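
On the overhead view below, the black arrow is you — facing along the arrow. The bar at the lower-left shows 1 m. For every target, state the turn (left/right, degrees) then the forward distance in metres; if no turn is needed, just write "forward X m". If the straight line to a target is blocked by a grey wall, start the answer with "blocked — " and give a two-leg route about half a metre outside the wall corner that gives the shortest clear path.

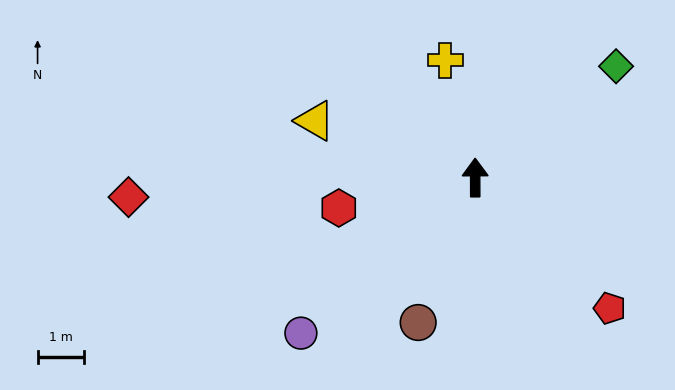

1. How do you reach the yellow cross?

turn left 14°, forward 2.6 m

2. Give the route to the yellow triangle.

turn left 70°, forward 3.7 m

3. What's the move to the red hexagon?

turn left 102°, forward 3.0 m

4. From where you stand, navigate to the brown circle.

turn left 158°, forward 3.4 m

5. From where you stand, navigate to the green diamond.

turn right 52°, forward 3.9 m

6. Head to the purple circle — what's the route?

turn left 132°, forward 5.1 m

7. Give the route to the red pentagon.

turn right 134°, forward 4.1 m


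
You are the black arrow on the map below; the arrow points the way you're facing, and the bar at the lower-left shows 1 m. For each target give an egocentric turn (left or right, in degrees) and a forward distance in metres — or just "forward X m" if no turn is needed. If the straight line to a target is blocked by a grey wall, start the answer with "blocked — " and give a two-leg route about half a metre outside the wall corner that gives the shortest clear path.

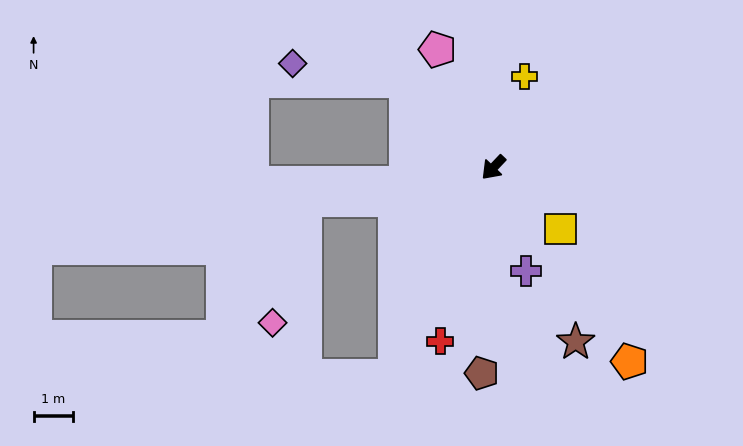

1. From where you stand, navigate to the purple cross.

turn left 61°, forward 2.8 m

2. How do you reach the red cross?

turn left 26°, forward 4.6 m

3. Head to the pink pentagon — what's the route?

turn right 111°, forward 3.3 m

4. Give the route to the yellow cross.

turn right 156°, forward 2.5 m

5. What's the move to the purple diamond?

blocked — turn right 91°, forward 3.1 m, then turn left 36°, forward 2.9 m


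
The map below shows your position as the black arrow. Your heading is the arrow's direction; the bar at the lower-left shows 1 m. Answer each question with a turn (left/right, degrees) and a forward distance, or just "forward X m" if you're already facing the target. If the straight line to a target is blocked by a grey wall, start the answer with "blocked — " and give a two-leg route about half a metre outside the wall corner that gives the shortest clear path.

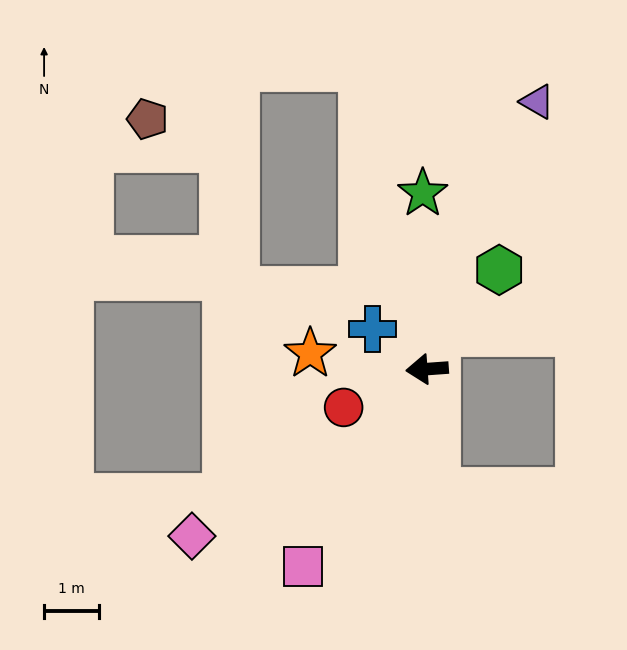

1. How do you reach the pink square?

turn left 54°, forward 4.2 m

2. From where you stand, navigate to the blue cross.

turn right 41°, forward 1.2 m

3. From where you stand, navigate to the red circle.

turn left 21°, forward 1.7 m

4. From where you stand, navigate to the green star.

turn right 93°, forward 3.2 m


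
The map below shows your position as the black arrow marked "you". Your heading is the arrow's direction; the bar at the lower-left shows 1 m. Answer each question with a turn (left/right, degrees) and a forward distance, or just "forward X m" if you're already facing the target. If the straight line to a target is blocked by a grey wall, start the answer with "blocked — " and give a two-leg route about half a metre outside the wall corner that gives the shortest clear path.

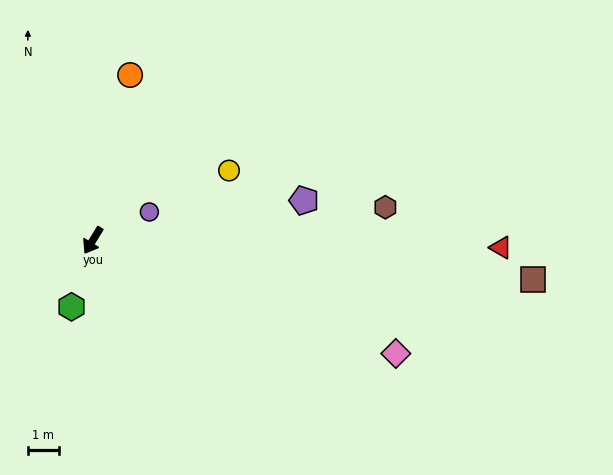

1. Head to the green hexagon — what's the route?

turn left 14°, forward 2.2 m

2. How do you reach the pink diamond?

turn left 101°, forward 10.4 m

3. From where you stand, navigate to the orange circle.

turn right 161°, forward 5.5 m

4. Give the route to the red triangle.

turn left 120°, forward 13.1 m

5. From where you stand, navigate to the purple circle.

turn left 148°, forward 2.0 m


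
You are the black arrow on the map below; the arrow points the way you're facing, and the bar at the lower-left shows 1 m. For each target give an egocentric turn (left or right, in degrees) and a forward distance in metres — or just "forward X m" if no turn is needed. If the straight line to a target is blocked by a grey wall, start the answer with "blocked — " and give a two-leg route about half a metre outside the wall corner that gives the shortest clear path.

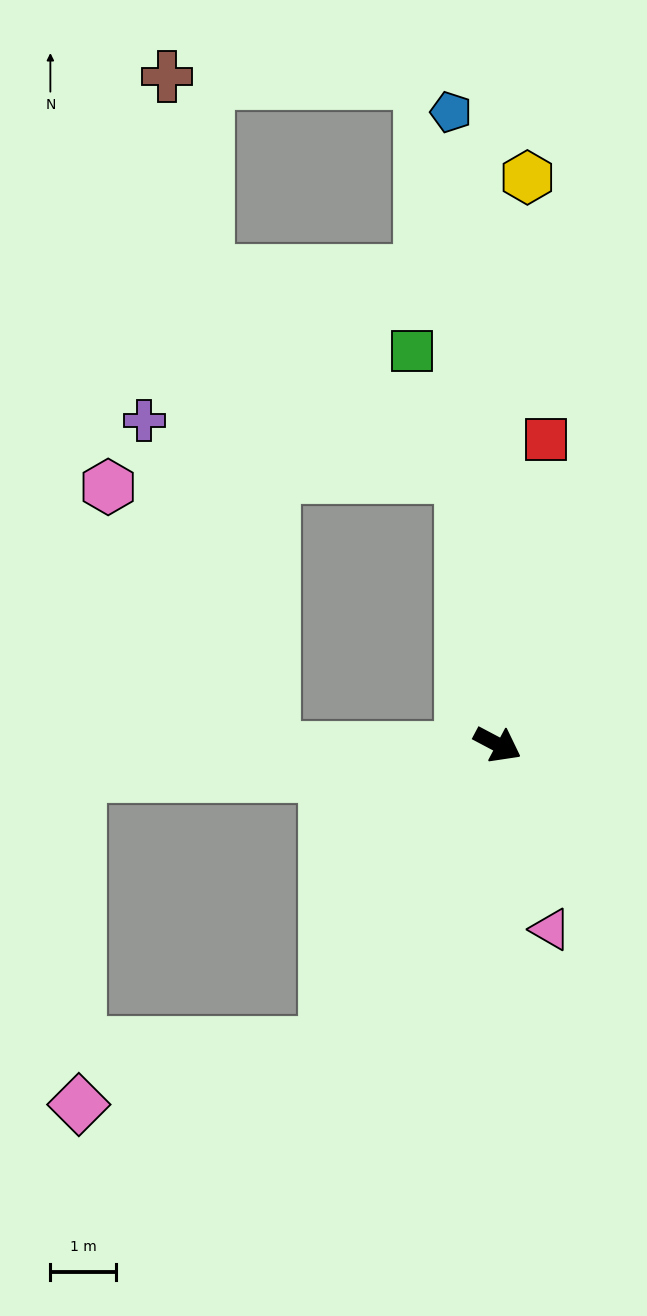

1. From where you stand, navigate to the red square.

turn left 109°, forward 4.7 m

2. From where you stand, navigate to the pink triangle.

turn right 46°, forward 2.9 m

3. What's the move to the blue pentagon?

turn left 122°, forward 9.7 m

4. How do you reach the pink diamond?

blocked — turn right 92°, forward 5.3 m, then turn right 47°, forward 3.9 m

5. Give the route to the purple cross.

blocked — turn left 125°, forward 4.2 m, then turn left 73°, forward 4.9 m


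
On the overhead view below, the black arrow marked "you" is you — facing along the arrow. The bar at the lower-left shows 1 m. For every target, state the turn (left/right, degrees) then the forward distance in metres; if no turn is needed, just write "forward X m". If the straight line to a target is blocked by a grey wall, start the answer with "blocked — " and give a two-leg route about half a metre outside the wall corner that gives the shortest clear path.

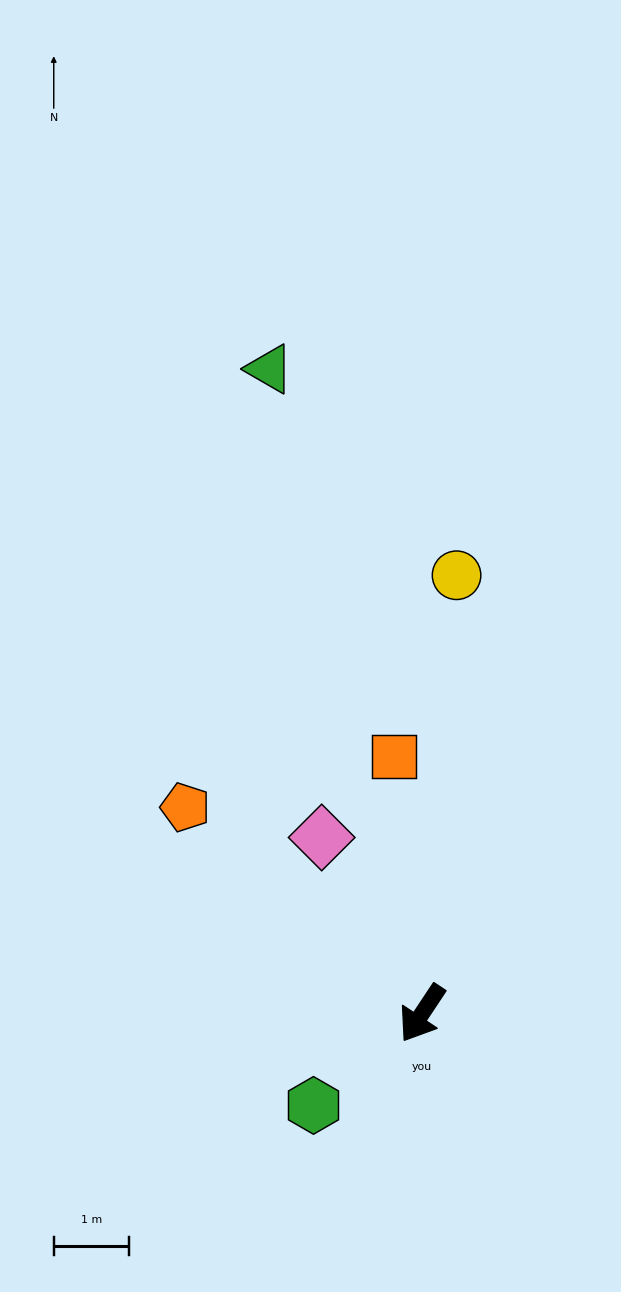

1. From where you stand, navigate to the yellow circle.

turn right 151°, forward 5.9 m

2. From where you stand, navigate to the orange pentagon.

turn right 97°, forward 4.2 m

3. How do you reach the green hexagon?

turn right 16°, forward 1.9 m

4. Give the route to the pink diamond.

turn right 117°, forward 2.7 m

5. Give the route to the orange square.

turn right 140°, forward 3.5 m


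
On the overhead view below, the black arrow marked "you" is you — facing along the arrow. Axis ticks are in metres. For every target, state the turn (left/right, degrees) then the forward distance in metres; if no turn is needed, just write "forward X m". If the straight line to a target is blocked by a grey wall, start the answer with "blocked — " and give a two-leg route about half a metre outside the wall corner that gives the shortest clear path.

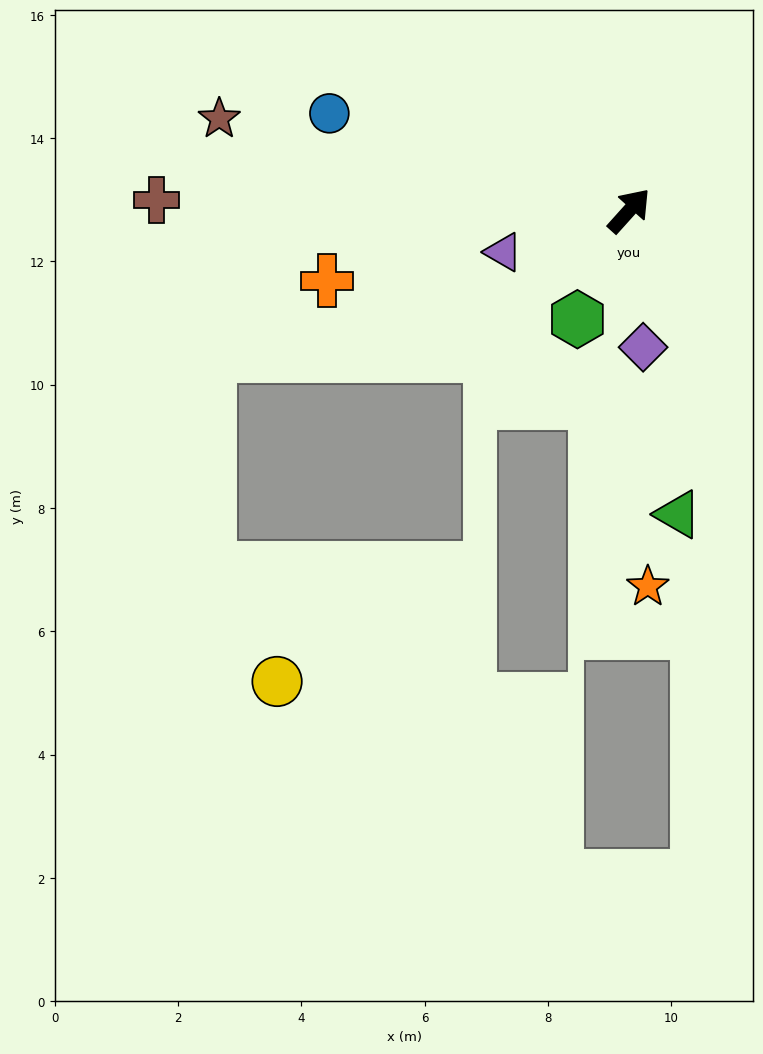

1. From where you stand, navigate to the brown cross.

turn left 131°, forward 7.7 m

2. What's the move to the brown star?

turn left 119°, forward 6.8 m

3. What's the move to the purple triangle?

turn left 150°, forward 2.1 m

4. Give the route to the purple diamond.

turn right 132°, forward 2.2 m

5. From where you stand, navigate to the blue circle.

turn left 114°, forward 5.1 m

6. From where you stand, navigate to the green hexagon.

turn right 164°, forward 2.0 m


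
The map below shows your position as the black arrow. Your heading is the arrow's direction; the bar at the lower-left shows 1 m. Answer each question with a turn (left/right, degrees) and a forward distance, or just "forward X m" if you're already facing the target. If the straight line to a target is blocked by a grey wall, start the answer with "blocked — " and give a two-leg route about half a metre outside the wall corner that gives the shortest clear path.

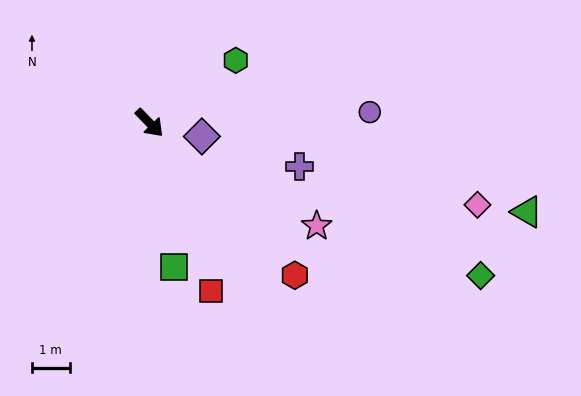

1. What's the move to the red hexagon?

forward 5.6 m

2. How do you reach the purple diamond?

turn left 31°, forward 1.4 m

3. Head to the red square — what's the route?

turn right 24°, forward 4.8 m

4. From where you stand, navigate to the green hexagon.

turn left 82°, forward 2.8 m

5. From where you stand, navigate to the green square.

turn right 34°, forward 3.9 m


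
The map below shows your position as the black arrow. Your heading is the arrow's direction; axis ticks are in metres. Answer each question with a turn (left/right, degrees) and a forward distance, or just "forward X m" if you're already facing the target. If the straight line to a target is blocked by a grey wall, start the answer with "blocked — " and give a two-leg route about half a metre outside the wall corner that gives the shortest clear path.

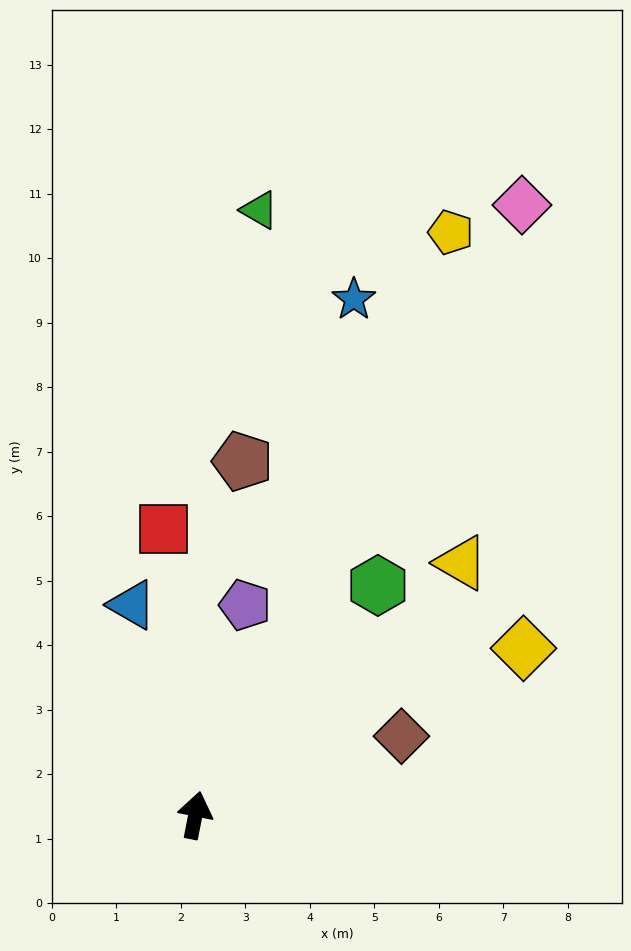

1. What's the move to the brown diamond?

turn right 58°, forward 3.4 m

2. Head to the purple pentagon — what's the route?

turn right 2°, forward 3.3 m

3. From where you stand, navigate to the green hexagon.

turn right 27°, forward 4.5 m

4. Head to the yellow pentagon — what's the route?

turn right 12°, forward 9.9 m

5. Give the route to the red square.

turn left 18°, forward 4.5 m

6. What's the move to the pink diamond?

turn right 17°, forward 10.7 m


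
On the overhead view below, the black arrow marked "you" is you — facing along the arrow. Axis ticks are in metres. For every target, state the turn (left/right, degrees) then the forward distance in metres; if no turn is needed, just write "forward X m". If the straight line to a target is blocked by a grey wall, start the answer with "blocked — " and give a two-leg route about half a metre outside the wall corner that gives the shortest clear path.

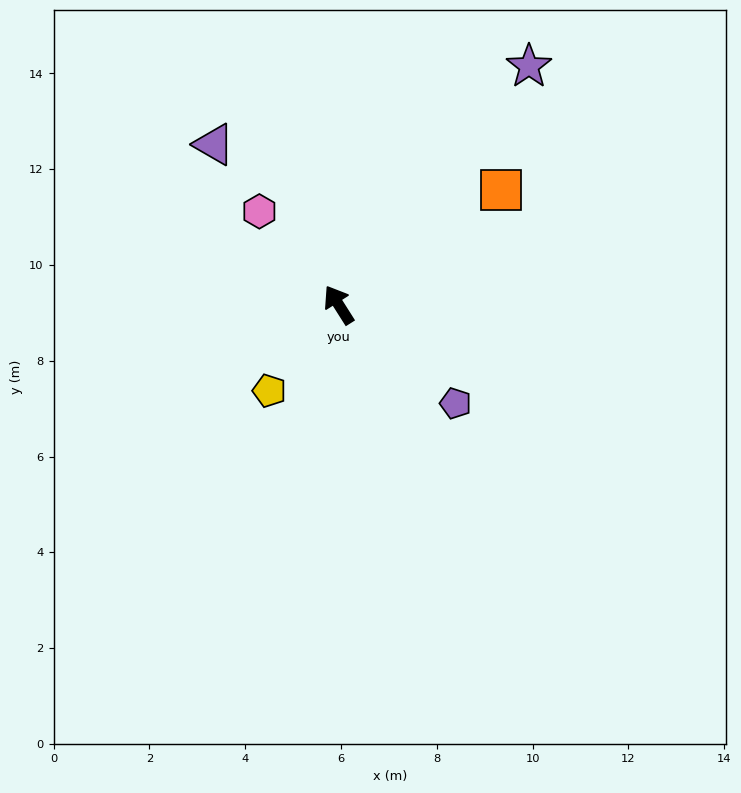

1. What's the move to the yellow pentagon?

turn left 109°, forward 2.3 m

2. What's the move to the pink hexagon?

turn left 8°, forward 2.6 m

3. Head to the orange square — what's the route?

turn right 87°, forward 4.2 m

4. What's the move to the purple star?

turn right 71°, forward 6.4 m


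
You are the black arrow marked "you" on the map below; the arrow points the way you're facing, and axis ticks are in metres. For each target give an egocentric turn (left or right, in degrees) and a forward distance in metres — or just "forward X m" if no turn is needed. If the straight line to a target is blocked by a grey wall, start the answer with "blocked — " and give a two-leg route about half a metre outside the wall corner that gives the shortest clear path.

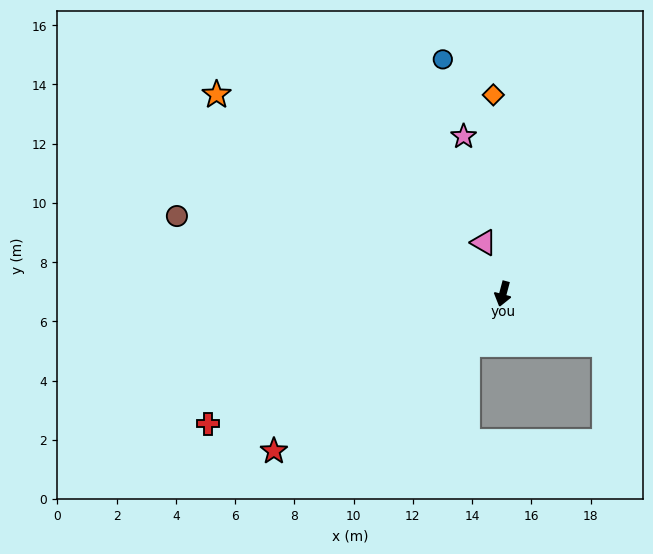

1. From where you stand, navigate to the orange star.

turn right 110°, forward 11.8 m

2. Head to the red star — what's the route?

turn right 41°, forward 9.4 m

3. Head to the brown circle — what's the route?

turn right 89°, forward 11.3 m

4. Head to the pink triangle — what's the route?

turn right 145°, forward 1.8 m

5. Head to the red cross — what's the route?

turn right 51°, forward 10.9 m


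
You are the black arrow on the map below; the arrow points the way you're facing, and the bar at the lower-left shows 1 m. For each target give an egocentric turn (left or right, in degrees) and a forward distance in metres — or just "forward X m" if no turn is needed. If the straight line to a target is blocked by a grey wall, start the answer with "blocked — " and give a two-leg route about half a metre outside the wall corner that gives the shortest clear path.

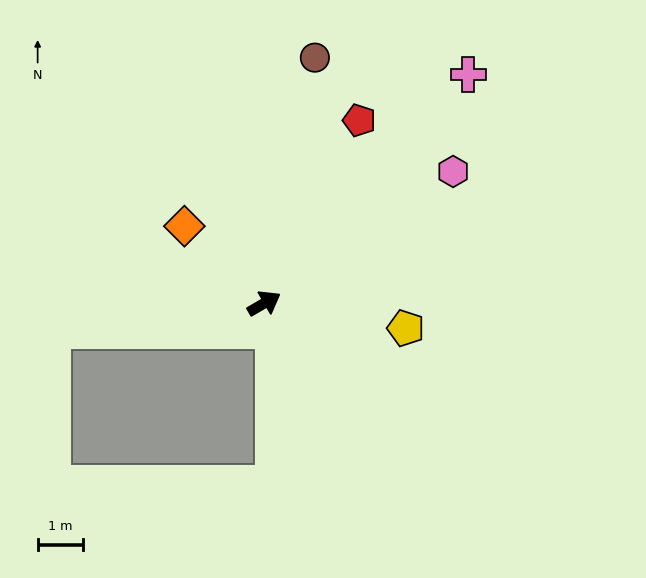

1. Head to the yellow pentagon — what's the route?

turn right 40°, forward 3.1 m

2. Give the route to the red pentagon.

turn left 32°, forward 4.5 m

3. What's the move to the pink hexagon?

turn left 5°, forward 5.0 m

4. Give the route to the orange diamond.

turn left 106°, forward 2.4 m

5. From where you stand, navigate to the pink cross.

turn left 18°, forward 6.7 m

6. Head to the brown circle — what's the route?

turn left 48°, forward 5.5 m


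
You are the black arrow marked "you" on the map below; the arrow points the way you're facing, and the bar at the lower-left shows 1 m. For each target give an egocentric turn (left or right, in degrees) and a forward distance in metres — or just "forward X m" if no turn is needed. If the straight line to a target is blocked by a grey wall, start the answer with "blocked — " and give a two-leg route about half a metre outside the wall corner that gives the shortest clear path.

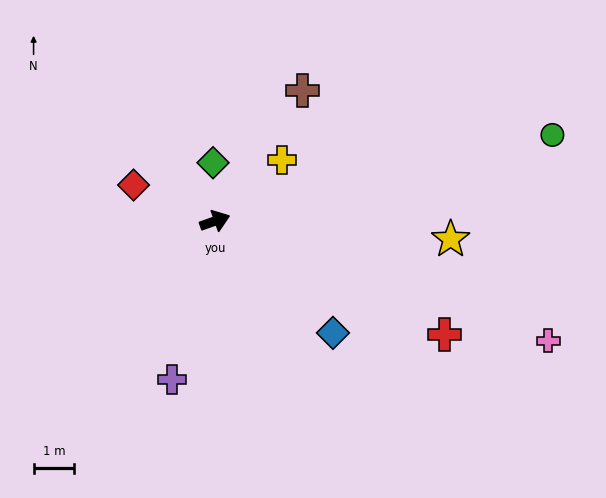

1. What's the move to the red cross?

turn right 46°, forward 6.3 m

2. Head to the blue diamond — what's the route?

turn right 63°, forward 4.0 m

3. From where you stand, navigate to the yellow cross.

turn left 23°, forward 2.2 m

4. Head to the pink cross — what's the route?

turn right 39°, forward 8.7 m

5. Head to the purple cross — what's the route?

turn right 125°, forward 4.1 m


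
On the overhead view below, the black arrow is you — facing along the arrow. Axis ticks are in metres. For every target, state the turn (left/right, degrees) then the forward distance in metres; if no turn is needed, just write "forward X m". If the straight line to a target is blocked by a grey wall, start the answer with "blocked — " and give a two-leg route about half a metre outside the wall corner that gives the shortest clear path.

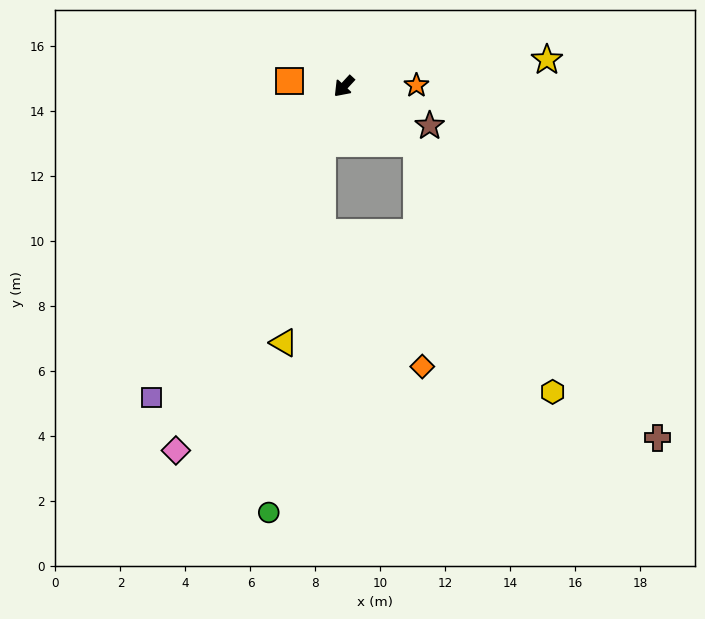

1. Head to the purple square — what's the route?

turn left 11°, forward 11.3 m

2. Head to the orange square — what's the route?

turn right 53°, forward 1.7 m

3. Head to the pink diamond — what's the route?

turn left 18°, forward 12.3 m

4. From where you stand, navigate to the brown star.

turn left 108°, forward 2.9 m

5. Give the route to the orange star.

turn left 134°, forward 2.2 m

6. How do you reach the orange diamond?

blocked — turn left 95°, forward 2.9 m, then turn right 51°, forward 6.9 m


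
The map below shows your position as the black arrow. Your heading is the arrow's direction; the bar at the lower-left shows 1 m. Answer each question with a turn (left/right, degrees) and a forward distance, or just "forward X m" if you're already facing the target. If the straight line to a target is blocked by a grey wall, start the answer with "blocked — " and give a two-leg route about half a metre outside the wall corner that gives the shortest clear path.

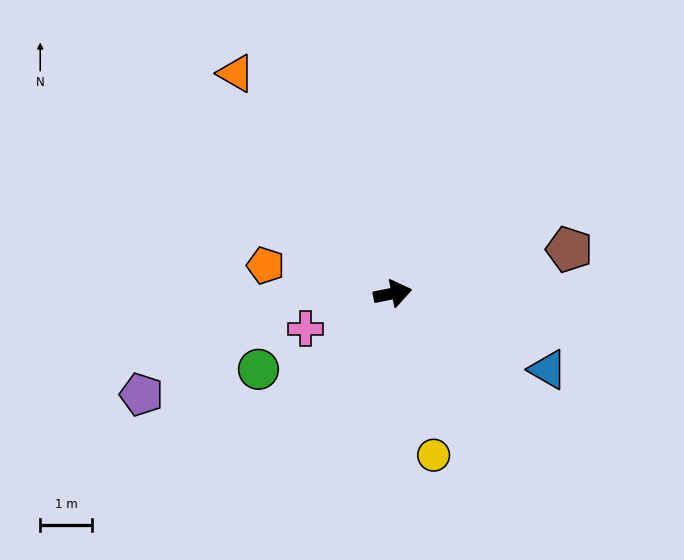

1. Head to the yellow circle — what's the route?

turn right 87°, forward 3.2 m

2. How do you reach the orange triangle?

turn left 114°, forward 5.3 m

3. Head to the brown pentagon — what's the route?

turn left 3°, forward 3.5 m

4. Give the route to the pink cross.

turn right 169°, forward 1.8 m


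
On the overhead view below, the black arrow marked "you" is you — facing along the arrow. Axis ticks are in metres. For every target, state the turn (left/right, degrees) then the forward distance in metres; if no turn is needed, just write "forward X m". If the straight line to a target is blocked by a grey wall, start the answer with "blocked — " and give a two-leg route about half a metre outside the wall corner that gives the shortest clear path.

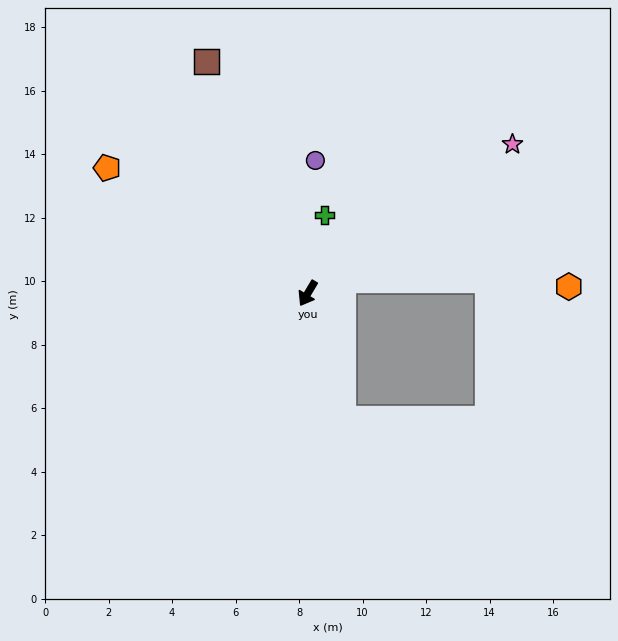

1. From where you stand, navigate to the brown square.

turn right 126°, forward 8.0 m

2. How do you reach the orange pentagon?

turn right 91°, forward 7.5 m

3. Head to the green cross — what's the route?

turn right 161°, forward 2.5 m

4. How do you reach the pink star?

turn left 157°, forward 8.0 m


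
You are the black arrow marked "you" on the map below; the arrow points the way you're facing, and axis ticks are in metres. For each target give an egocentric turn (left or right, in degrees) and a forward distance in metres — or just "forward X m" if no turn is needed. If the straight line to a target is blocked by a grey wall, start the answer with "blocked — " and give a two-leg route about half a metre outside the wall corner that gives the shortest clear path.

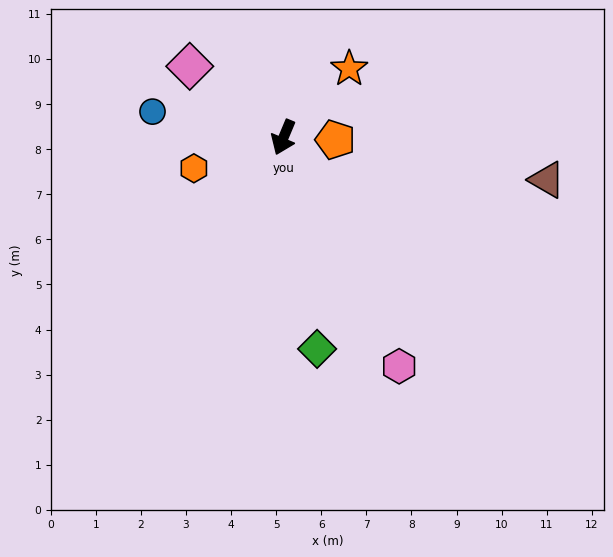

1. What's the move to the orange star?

turn left 159°, forward 2.1 m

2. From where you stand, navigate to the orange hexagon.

turn right 48°, forward 2.1 m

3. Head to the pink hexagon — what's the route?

turn left 50°, forward 5.7 m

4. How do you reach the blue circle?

turn right 78°, forward 3.0 m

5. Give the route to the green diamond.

turn left 32°, forward 4.7 m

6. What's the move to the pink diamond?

turn right 104°, forward 2.6 m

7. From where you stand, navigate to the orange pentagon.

turn left 110°, forward 1.1 m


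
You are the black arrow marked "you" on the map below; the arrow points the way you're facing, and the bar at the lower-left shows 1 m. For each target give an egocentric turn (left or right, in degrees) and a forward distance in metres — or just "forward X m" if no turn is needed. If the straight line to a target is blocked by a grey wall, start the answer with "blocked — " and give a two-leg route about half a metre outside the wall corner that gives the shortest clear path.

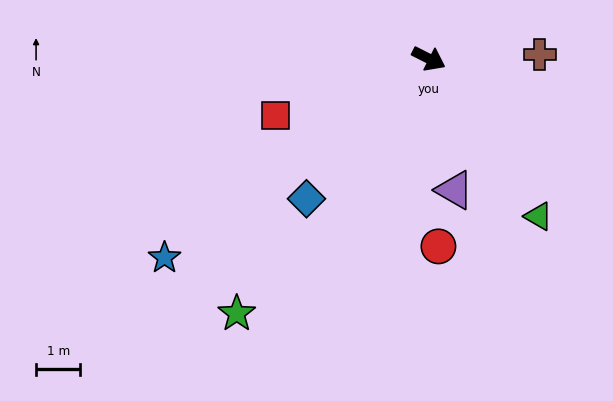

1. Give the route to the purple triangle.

turn right 52°, forward 3.0 m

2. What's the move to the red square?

turn right 133°, forward 3.7 m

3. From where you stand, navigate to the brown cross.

turn left 29°, forward 2.5 m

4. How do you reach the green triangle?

turn right 28°, forward 4.3 m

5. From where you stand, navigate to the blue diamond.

turn right 104°, forward 4.2 m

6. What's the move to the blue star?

turn right 116°, forward 7.5 m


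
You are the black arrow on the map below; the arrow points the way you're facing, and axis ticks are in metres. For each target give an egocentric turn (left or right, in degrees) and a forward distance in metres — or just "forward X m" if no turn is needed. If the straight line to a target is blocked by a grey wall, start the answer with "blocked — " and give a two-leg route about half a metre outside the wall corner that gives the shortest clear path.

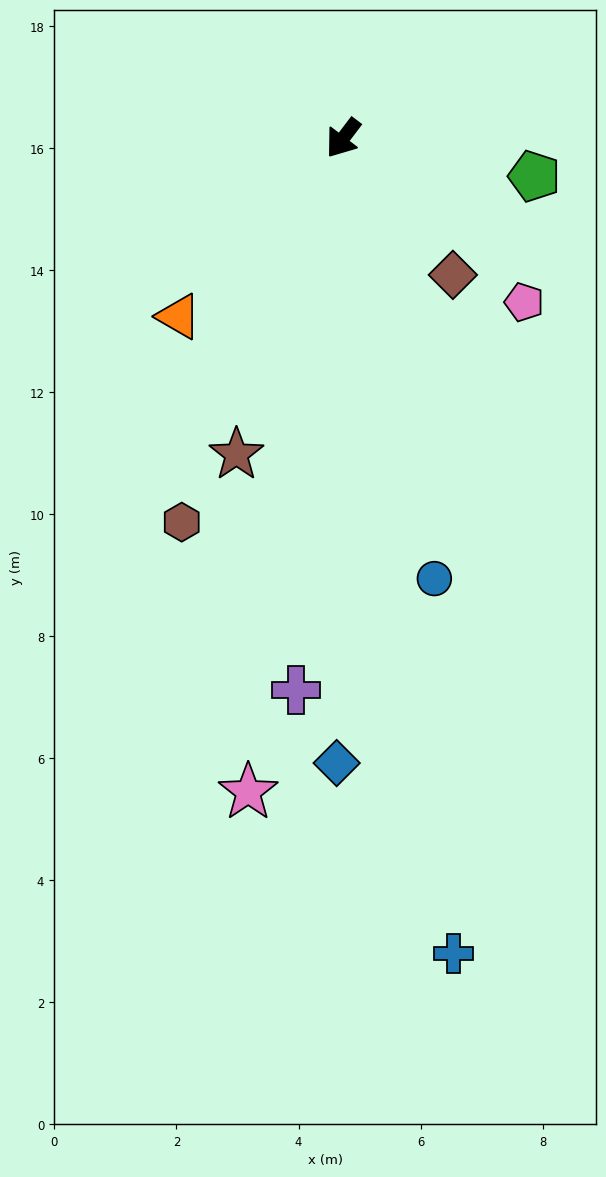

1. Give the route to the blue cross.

turn left 45°, forward 13.5 m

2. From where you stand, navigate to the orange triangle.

turn right 6°, forward 4.0 m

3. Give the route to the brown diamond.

turn left 76°, forward 2.9 m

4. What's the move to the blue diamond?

turn left 37°, forward 10.2 m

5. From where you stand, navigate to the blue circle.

turn left 49°, forward 7.4 m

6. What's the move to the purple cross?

turn left 32°, forward 9.1 m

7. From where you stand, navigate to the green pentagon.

turn left 116°, forward 3.2 m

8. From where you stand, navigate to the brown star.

turn left 19°, forward 5.5 m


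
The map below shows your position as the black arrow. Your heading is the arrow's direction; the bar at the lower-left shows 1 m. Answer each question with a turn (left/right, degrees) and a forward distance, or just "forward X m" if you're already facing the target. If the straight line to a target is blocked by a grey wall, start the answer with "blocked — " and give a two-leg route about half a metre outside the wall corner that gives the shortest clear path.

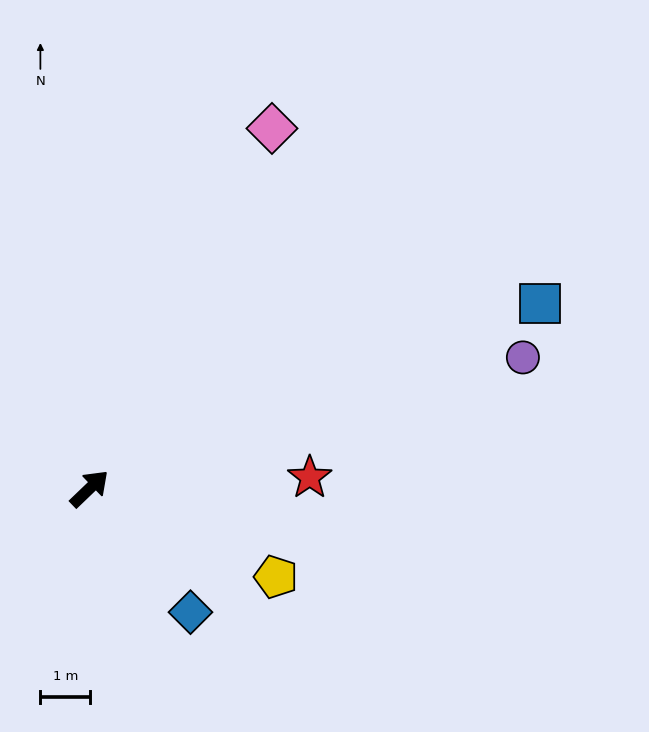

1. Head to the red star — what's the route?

turn right 41°, forward 4.4 m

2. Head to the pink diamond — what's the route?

turn left 19°, forward 8.1 m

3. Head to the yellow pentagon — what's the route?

turn right 69°, forward 4.1 m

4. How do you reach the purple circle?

turn right 27°, forward 9.1 m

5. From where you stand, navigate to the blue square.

turn right 21°, forward 9.8 m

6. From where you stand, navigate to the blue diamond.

turn right 95°, forward 3.2 m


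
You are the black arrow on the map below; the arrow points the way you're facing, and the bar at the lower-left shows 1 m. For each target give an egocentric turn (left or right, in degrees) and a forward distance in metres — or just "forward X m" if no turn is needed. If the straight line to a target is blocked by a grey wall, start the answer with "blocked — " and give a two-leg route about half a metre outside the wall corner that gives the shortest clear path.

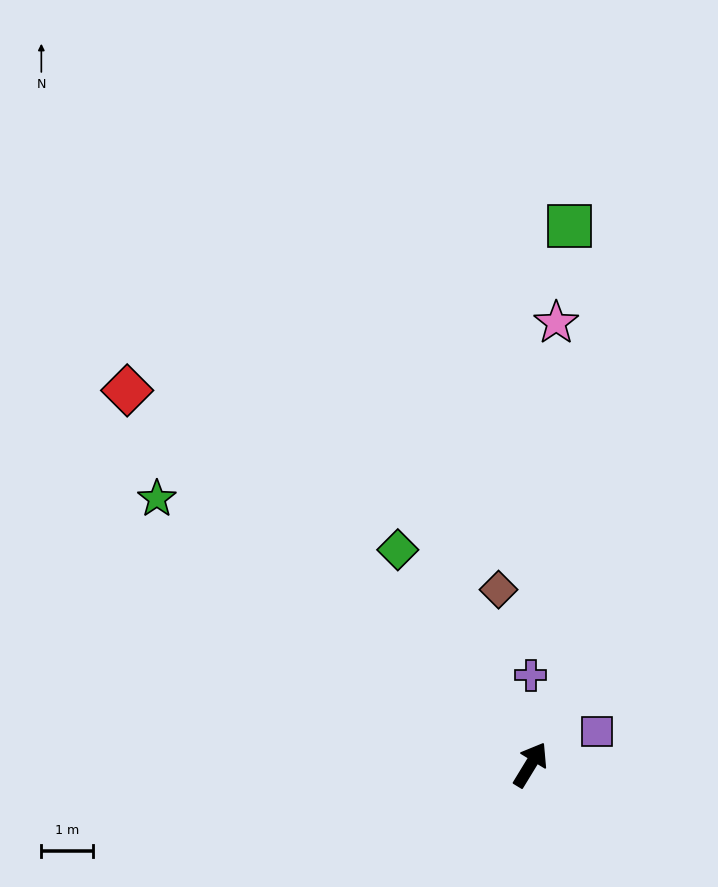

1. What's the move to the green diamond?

turn left 63°, forward 4.9 m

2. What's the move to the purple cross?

turn left 31°, forward 1.7 m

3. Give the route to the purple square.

turn right 32°, forward 1.4 m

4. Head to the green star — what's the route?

turn left 86°, forward 8.8 m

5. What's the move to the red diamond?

turn left 79°, forward 10.6 m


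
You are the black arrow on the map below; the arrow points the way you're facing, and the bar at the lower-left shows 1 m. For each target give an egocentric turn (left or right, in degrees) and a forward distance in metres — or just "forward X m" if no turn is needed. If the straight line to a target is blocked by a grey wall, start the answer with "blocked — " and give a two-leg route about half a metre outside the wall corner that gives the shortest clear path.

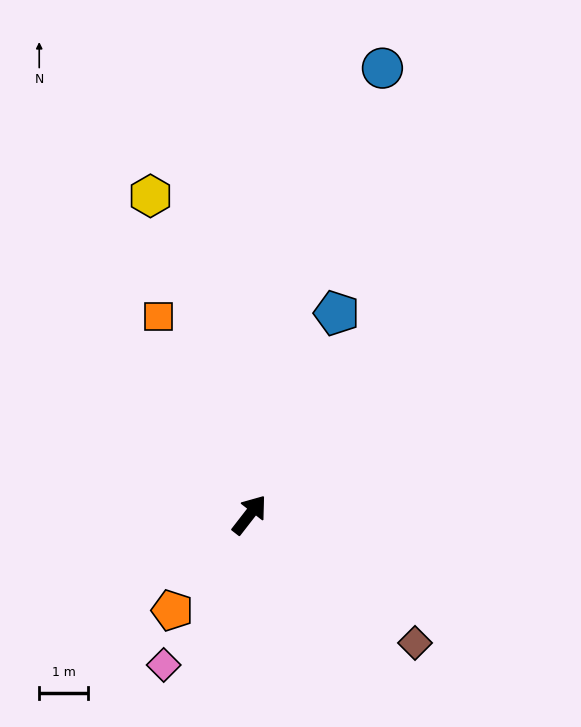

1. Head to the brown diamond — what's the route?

turn right 90°, forward 4.3 m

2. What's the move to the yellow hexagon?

turn left 55°, forward 6.8 m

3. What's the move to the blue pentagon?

turn left 14°, forward 4.5 m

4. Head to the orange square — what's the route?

turn left 63°, forward 4.5 m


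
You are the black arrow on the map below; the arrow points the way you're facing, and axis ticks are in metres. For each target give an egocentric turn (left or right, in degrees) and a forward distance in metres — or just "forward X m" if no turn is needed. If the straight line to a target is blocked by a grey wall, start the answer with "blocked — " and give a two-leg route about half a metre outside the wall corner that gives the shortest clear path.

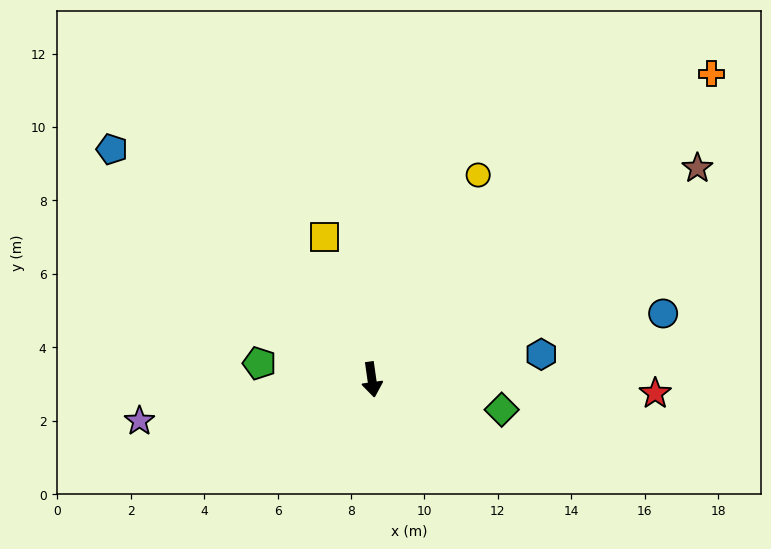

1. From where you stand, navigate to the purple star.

turn right 88°, forward 6.4 m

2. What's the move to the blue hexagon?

turn left 90°, forward 4.7 m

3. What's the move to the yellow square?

turn right 170°, forward 4.1 m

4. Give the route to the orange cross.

turn left 124°, forward 12.4 m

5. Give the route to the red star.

turn left 79°, forward 7.7 m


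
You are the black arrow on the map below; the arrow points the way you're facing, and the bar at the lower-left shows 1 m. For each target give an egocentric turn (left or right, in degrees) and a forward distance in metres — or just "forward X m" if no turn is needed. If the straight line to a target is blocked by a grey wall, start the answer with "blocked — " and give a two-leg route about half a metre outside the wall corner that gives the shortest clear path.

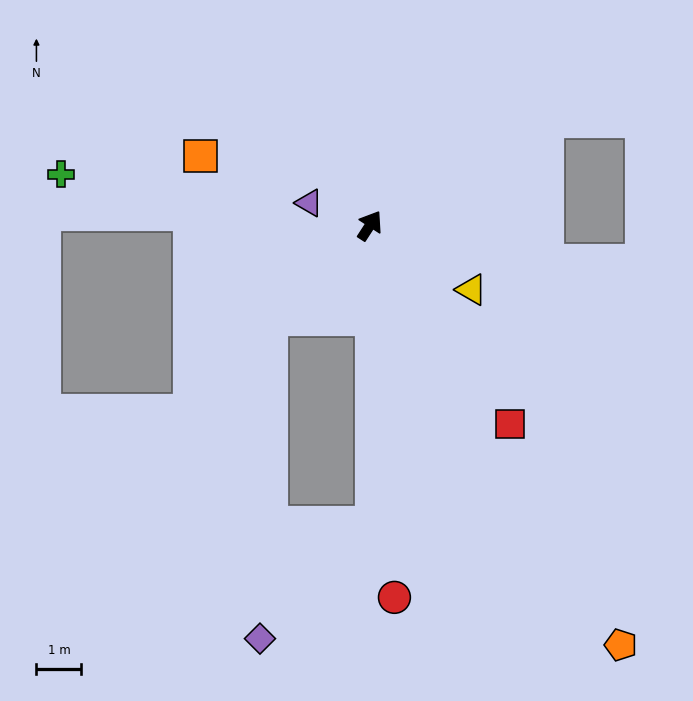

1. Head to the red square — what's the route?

turn right 112°, forward 5.4 m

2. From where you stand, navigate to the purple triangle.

turn left 103°, forward 1.4 m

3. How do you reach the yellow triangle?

turn right 89°, forward 2.7 m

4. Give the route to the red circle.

turn right 143°, forward 8.3 m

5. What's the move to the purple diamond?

blocked — turn left 165°, forward 3.0 m, then turn left 46°, forward 7.2 m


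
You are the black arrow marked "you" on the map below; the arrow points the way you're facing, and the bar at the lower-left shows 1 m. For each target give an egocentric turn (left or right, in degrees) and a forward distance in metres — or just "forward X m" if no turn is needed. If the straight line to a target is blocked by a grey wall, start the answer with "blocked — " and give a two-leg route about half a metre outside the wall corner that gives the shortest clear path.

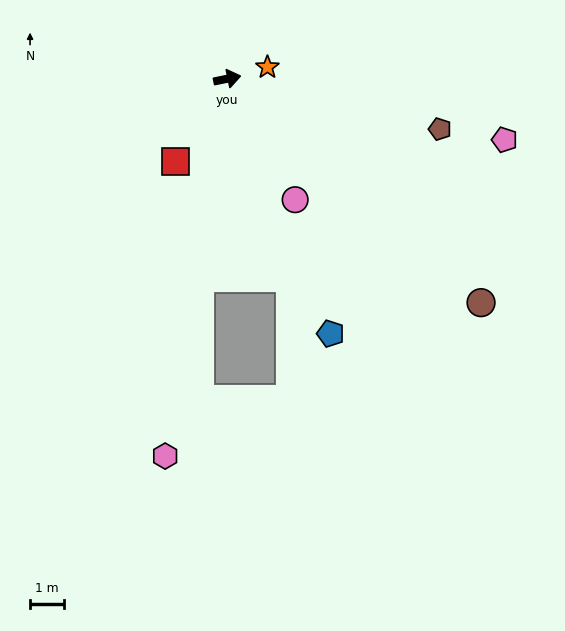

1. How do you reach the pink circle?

turn right 72°, forward 4.1 m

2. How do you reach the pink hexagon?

turn right 111°, forward 11.3 m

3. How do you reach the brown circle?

turn right 53°, forward 10.0 m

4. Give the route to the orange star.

turn left 4°, forward 1.2 m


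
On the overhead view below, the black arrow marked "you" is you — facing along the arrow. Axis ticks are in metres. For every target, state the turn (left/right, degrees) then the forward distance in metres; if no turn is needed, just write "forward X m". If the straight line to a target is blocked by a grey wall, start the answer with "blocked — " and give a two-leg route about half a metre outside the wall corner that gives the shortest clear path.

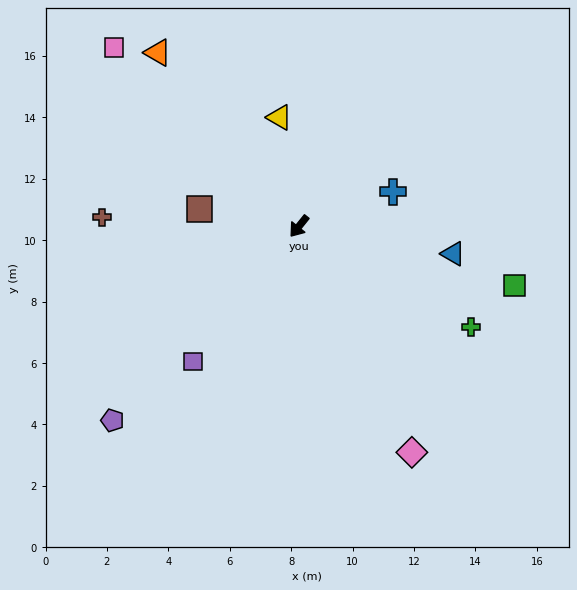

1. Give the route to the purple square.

forward 5.6 m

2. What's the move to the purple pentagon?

turn right 5°, forward 8.8 m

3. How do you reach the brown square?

turn right 61°, forward 3.3 m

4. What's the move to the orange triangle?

turn right 102°, forward 7.3 m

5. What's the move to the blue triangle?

turn left 119°, forward 5.1 m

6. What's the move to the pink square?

turn right 95°, forward 8.4 m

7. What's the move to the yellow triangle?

turn right 131°, forward 3.6 m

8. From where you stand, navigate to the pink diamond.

turn left 65°, forward 8.2 m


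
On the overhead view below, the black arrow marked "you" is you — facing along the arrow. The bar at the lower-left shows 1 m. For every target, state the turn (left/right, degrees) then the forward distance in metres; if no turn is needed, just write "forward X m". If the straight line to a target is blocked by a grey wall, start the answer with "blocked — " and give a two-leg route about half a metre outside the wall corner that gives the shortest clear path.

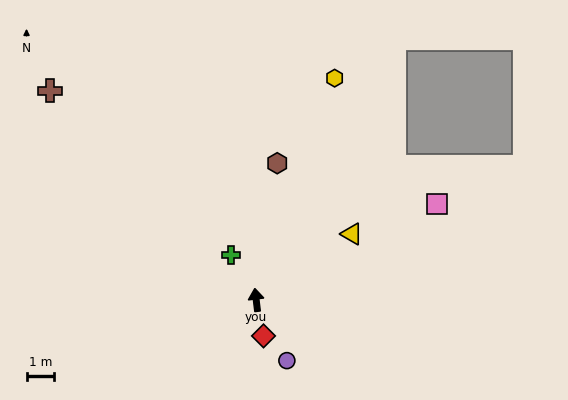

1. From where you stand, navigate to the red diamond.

turn right 175°, forward 1.3 m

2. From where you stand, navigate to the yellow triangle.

turn right 62°, forward 4.2 m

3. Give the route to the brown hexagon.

turn right 16°, forward 4.9 m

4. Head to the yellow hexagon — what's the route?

turn right 26°, forward 8.4 m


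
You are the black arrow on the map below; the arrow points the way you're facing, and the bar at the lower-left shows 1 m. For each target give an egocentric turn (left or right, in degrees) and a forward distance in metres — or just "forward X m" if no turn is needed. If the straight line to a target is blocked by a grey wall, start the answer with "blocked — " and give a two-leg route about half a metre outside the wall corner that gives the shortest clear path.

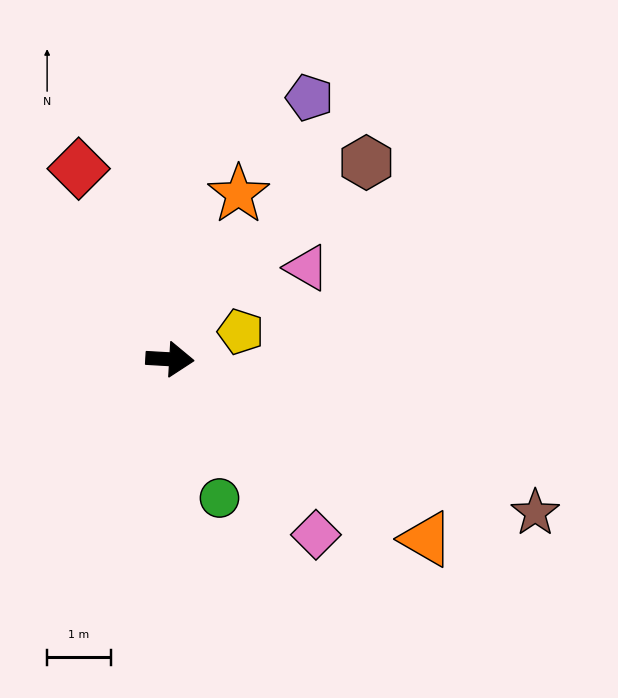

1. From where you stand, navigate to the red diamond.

turn left 119°, forward 3.3 m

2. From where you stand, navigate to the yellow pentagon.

turn left 25°, forward 1.2 m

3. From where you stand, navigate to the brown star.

turn right 20°, forward 6.2 m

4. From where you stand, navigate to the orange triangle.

turn right 32°, forward 4.9 m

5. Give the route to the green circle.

turn right 67°, forward 2.3 m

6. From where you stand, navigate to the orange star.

turn left 71°, forward 2.8 m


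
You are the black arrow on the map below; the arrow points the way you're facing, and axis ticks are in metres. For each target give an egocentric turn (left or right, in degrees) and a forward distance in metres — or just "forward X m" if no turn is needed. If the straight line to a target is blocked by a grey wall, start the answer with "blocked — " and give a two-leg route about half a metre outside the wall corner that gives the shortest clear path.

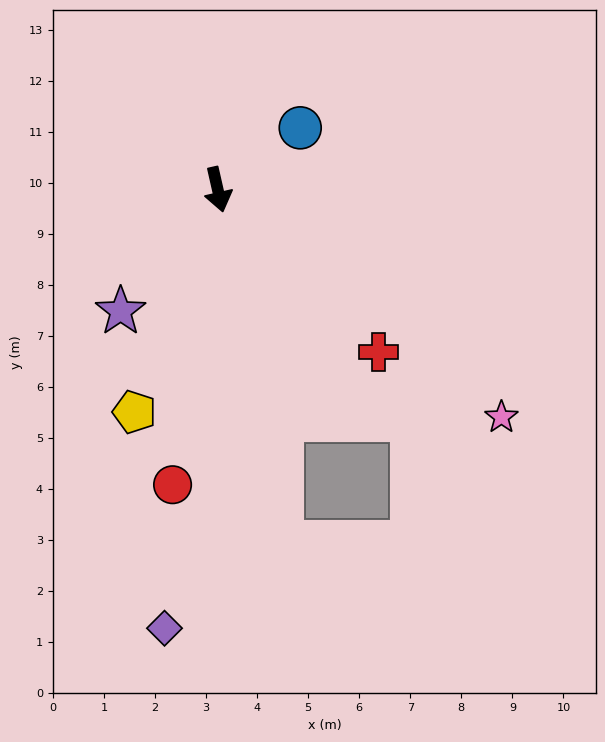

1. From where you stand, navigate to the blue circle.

turn left 114°, forward 2.0 m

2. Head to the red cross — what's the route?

turn left 32°, forward 4.5 m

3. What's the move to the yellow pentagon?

turn right 33°, forward 4.7 m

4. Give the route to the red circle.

turn right 21°, forward 5.8 m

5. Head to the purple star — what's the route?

turn right 51°, forward 3.0 m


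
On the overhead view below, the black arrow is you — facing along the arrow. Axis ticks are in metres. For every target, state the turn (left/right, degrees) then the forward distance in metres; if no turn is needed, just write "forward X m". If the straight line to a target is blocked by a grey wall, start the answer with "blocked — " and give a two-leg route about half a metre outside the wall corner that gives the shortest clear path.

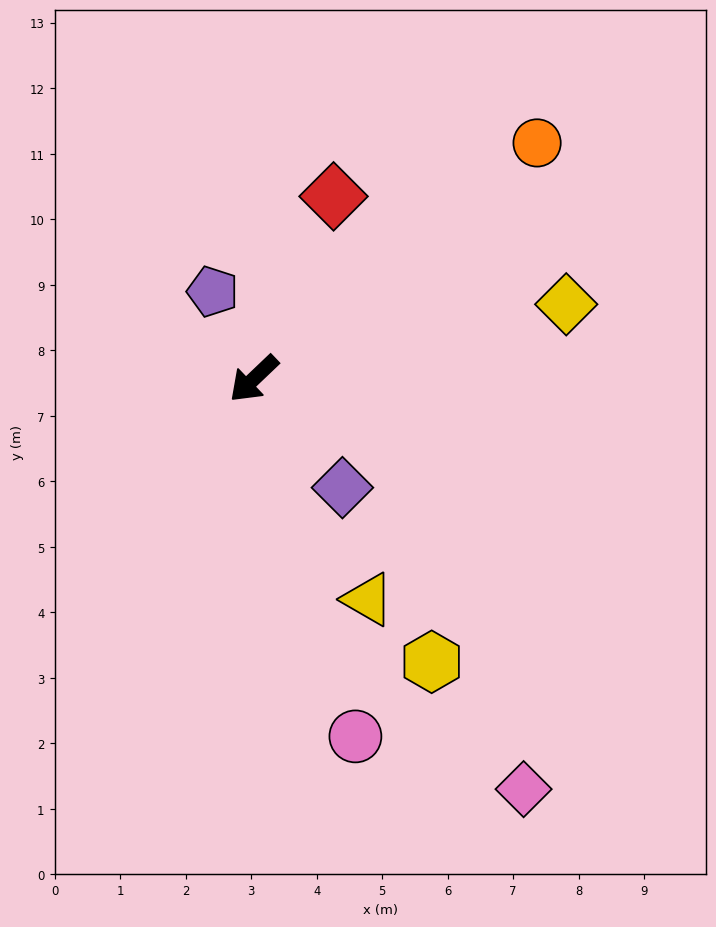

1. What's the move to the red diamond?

turn right 157°, forward 3.0 m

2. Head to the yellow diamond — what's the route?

turn left 150°, forward 4.9 m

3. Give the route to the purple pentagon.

turn right 108°, forward 1.5 m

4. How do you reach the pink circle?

turn left 62°, forward 5.7 m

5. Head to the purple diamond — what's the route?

turn left 86°, forward 2.1 m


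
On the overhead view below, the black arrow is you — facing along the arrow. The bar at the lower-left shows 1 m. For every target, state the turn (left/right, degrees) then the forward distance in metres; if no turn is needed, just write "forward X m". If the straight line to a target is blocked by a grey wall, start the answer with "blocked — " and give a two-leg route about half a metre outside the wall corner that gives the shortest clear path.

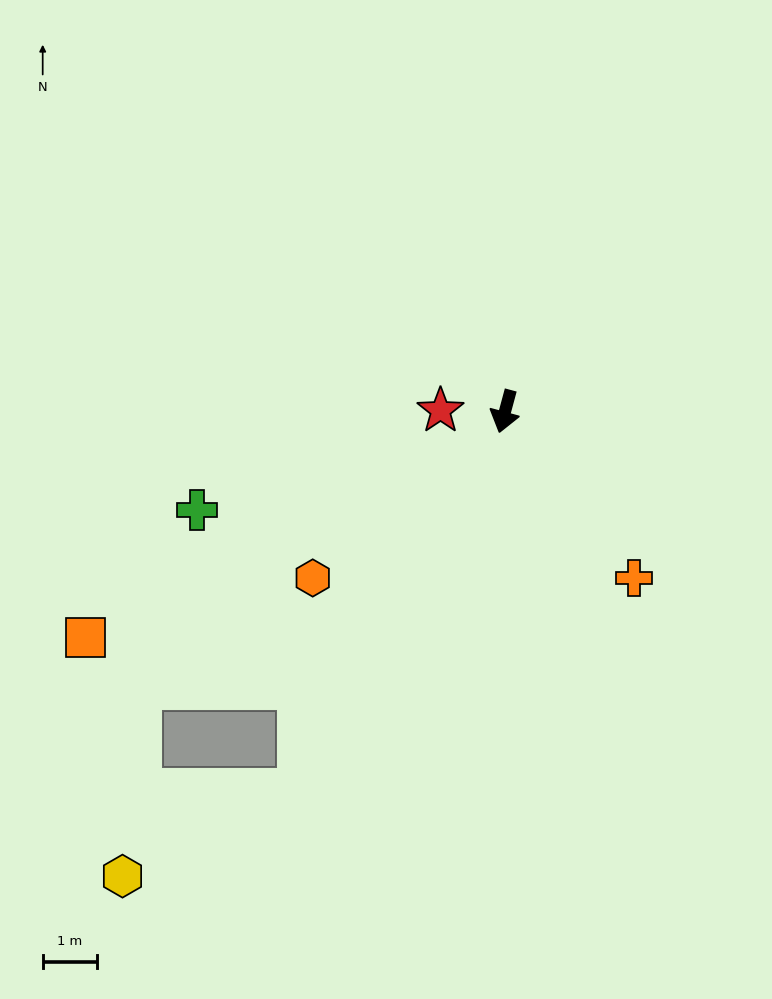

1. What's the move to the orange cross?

turn left 53°, forward 3.9 m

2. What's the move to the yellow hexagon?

blocked — turn right 13°, forward 8.0 m, then turn right 36°, forward 3.7 m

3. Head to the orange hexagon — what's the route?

turn right 34°, forward 4.7 m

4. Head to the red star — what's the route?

turn right 76°, forward 1.2 m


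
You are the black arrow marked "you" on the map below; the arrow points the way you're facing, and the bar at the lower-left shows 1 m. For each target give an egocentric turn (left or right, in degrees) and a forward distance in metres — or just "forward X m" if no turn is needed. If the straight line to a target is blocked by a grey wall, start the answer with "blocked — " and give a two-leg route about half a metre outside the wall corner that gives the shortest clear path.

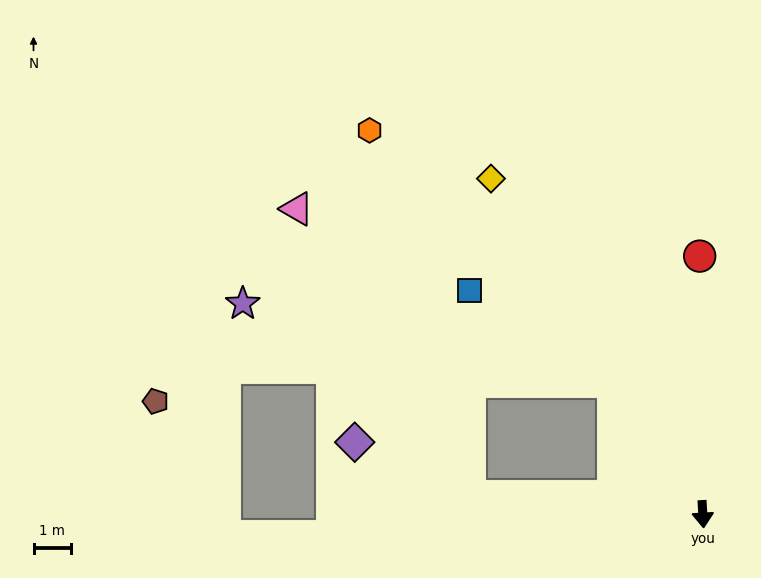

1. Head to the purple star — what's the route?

blocked — turn right 149°, forward 4.2 m, then turn left 44°, forward 10.0 m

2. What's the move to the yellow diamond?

turn right 151°, forward 10.5 m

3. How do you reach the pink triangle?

blocked — turn right 98°, forward 6.2 m, then turn right 54°, forward 8.9 m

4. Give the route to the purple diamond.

blocked — turn right 98°, forward 6.2 m, then turn right 20°, forward 3.4 m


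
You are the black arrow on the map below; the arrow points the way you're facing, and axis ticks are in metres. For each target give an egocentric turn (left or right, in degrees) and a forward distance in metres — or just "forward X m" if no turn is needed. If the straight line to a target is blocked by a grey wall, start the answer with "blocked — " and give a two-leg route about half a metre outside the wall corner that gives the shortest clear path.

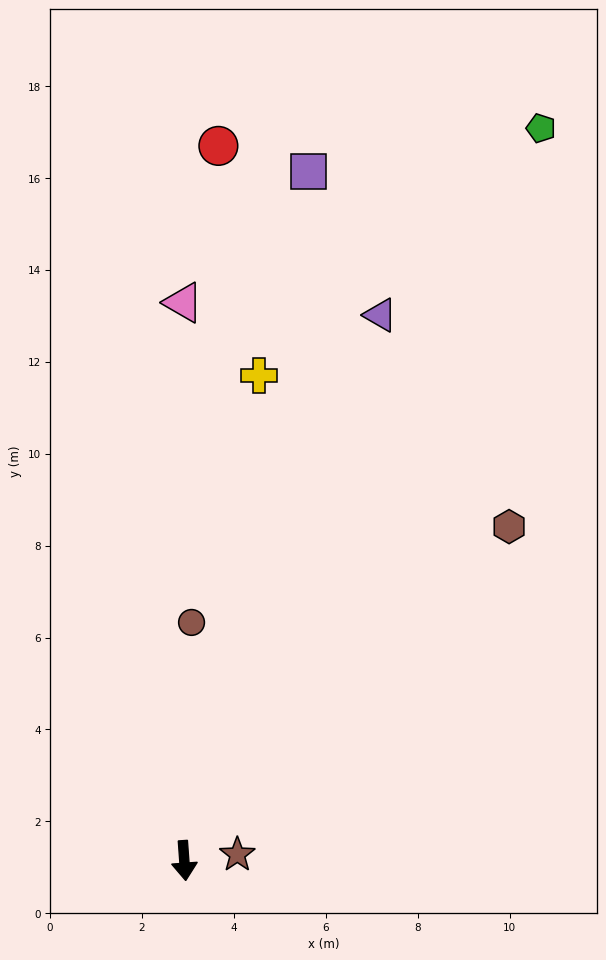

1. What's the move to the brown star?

turn left 92°, forward 1.2 m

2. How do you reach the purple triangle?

turn left 156°, forward 12.6 m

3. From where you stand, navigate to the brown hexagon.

turn left 132°, forward 10.1 m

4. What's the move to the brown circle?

turn left 174°, forward 5.2 m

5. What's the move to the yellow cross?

turn left 167°, forward 10.7 m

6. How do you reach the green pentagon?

turn left 150°, forward 17.7 m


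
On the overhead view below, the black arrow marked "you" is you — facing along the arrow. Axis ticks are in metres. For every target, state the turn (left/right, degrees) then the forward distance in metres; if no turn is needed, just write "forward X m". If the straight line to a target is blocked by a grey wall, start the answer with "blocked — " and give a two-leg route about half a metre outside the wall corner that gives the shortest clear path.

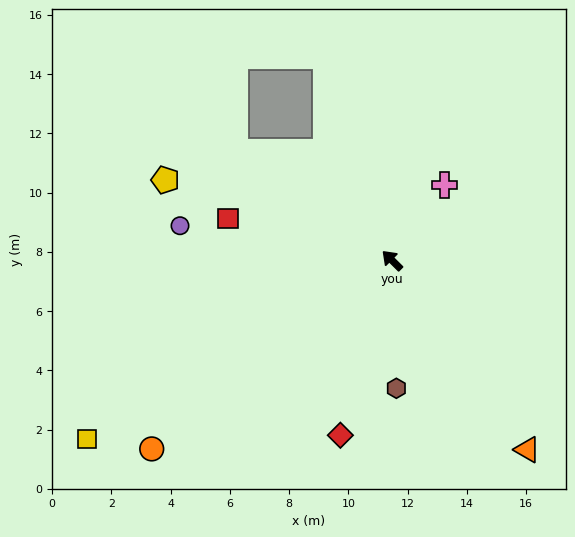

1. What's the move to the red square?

turn left 30°, forward 5.7 m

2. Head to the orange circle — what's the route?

turn left 83°, forward 10.3 m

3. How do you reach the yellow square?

turn left 75°, forward 11.9 m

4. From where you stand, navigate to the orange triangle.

turn left 170°, forward 7.8 m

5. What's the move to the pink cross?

turn right 80°, forward 3.1 m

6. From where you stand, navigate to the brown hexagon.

turn left 137°, forward 4.3 m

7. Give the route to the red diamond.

turn left 118°, forward 6.2 m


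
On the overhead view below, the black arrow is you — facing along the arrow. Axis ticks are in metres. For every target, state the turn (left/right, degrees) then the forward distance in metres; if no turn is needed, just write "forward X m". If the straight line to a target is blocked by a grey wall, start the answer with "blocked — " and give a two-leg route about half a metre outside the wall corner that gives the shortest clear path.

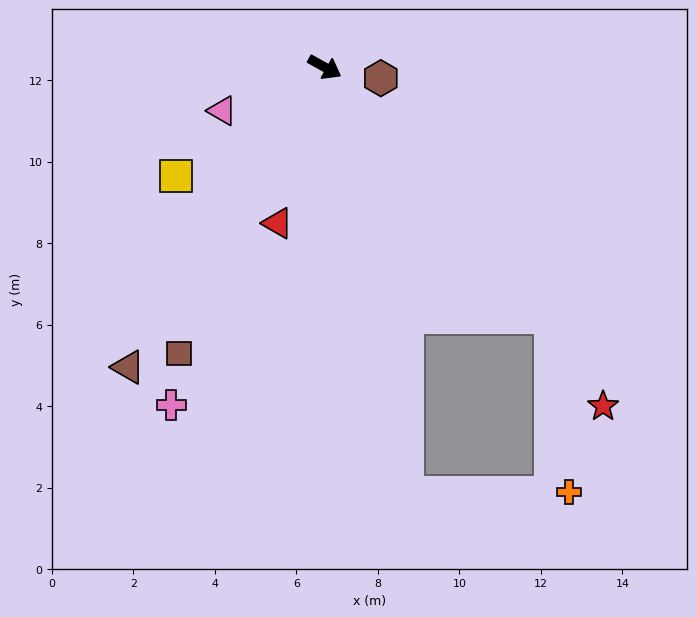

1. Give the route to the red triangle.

turn right 78°, forward 4.0 m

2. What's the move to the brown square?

turn right 88°, forward 7.9 m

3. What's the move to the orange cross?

blocked — turn right 19°, forward 8.3 m, then turn right 36°, forward 4.3 m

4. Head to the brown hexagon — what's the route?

turn left 18°, forward 1.4 m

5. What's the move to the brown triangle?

turn right 94°, forward 8.8 m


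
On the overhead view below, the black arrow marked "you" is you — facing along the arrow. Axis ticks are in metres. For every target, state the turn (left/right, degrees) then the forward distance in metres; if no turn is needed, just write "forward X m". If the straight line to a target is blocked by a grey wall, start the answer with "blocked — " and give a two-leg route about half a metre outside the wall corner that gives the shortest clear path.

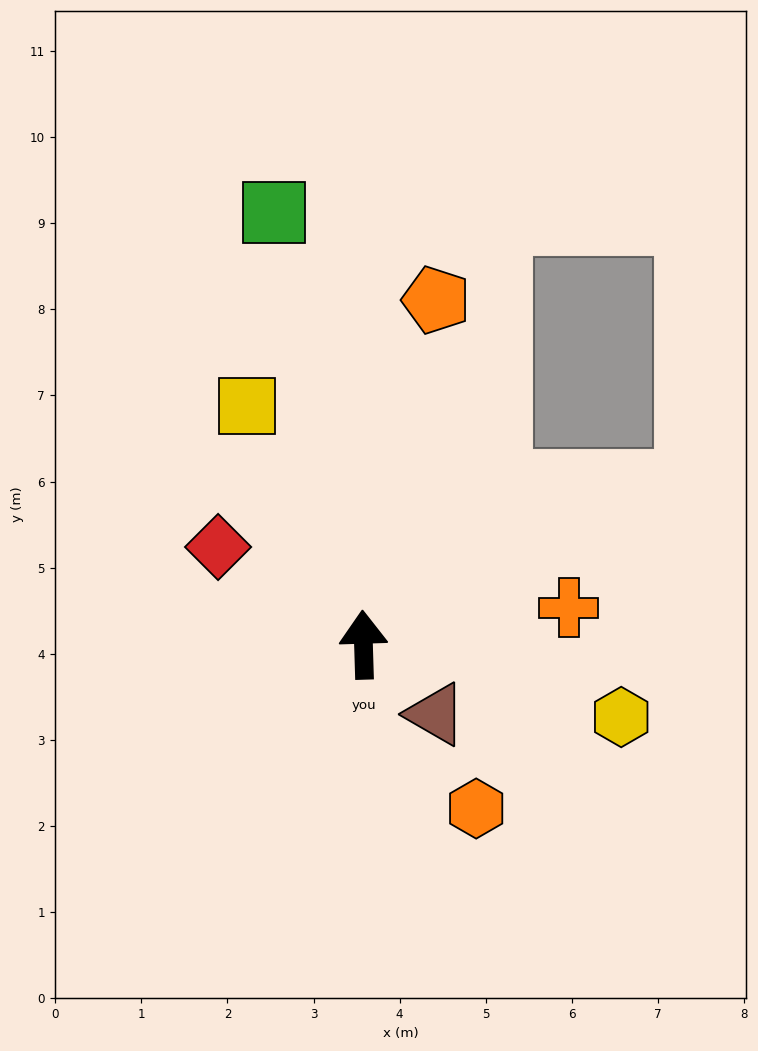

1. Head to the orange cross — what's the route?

turn right 82°, forward 2.4 m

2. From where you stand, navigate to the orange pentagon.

turn right 14°, forward 4.1 m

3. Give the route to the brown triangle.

turn right 136°, forward 1.2 m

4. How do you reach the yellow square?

turn left 24°, forward 3.1 m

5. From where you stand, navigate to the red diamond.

turn left 54°, forward 2.0 m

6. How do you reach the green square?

turn left 10°, forward 5.1 m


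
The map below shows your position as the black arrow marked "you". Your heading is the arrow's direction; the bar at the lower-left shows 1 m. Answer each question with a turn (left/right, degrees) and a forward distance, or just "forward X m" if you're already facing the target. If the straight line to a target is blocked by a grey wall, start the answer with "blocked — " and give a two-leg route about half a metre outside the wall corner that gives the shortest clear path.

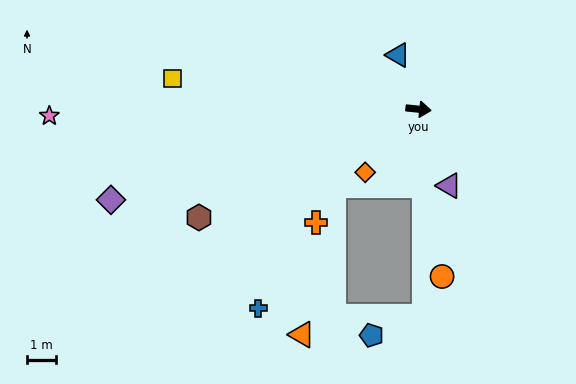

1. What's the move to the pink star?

turn right 173°, forward 12.6 m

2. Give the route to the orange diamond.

turn right 124°, forward 2.8 m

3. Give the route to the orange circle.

turn right 76°, forward 5.8 m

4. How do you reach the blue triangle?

turn left 117°, forward 2.0 m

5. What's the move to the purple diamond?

turn right 158°, forward 10.9 m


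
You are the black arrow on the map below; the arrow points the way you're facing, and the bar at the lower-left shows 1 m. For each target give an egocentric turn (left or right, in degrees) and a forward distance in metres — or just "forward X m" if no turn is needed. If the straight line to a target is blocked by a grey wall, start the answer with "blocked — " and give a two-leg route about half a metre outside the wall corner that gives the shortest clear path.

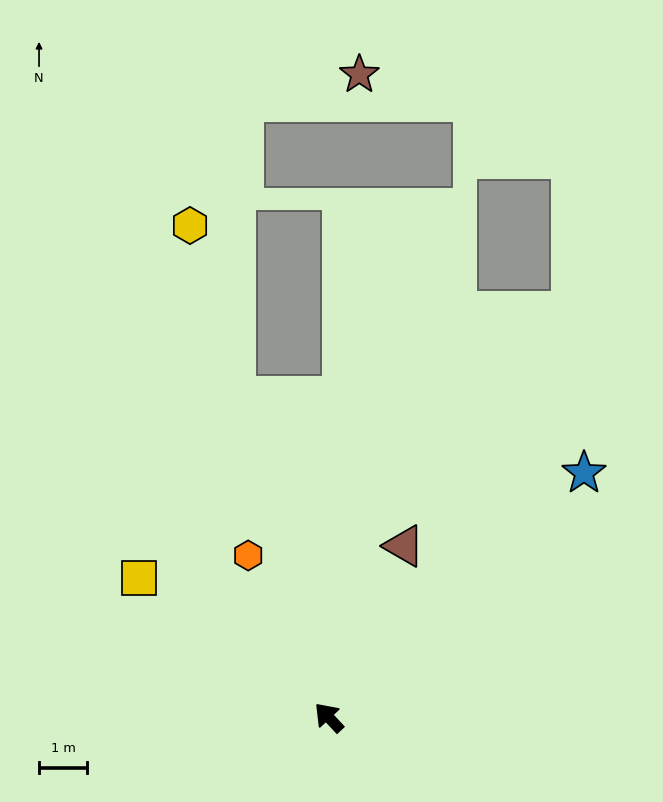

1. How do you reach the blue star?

turn right 89°, forward 7.4 m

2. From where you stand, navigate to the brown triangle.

turn right 67°, forward 3.9 m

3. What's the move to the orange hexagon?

turn right 17°, forward 3.8 m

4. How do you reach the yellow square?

turn left 11°, forward 4.9 m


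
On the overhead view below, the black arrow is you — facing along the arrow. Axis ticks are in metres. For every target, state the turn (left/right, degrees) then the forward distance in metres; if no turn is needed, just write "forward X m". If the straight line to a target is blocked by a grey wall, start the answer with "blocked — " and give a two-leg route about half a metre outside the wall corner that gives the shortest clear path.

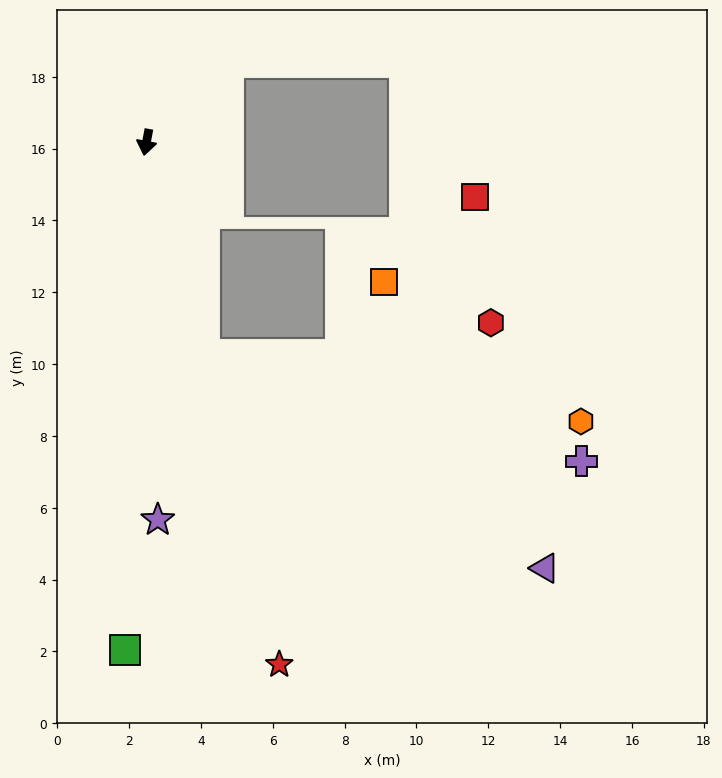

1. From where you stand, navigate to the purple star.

turn left 12°, forward 10.5 m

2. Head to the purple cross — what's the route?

blocked — turn left 26°, forward 6.1 m, then turn left 59°, forward 10.9 m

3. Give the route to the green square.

turn left 8°, forward 14.1 m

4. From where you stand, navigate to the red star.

turn left 25°, forward 15.0 m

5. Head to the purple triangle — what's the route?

blocked — turn left 26°, forward 6.1 m, then turn left 42°, forward 11.2 m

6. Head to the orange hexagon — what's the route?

blocked — turn left 26°, forward 6.1 m, then turn left 64°, forward 10.6 m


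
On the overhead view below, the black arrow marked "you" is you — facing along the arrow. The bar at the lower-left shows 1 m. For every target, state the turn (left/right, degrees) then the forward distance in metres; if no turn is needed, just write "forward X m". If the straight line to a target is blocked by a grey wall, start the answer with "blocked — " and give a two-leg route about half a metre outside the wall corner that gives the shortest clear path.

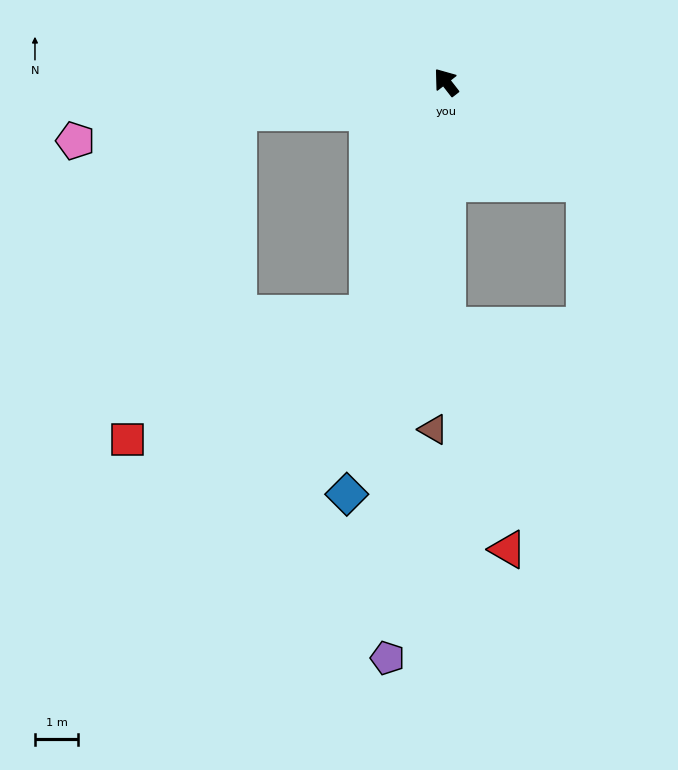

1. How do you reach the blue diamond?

turn left 129°, forward 9.8 m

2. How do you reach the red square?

blocked — turn left 123°, forward 5.7 m, then turn right 43°, forward 6.3 m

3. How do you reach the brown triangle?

turn left 140°, forward 8.1 m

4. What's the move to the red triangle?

blocked — turn left 143°, forward 5.7 m, then turn left 14°, forward 5.4 m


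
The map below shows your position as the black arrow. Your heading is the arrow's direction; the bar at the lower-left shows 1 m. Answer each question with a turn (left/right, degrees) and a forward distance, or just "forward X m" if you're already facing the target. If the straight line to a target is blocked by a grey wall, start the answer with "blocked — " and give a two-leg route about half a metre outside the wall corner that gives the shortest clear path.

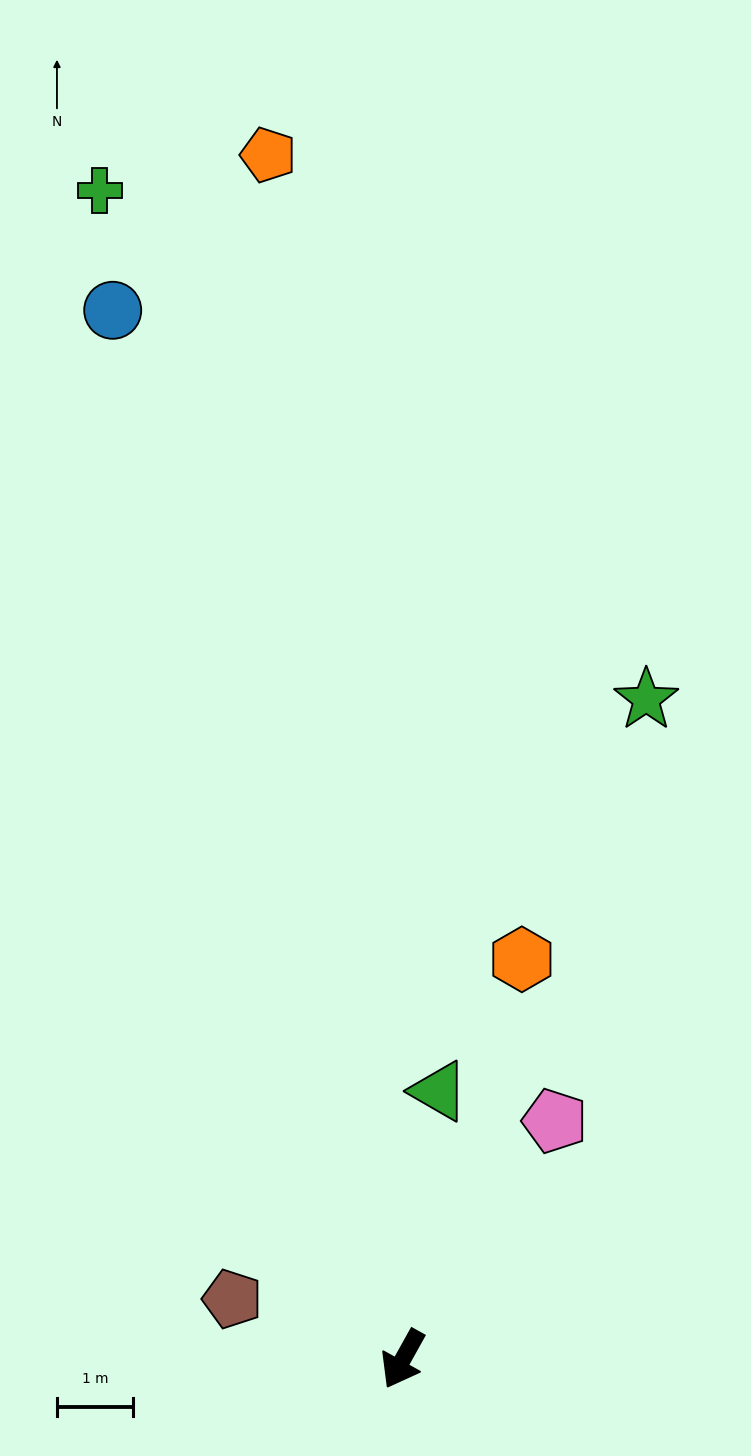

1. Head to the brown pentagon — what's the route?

turn right 80°, forward 2.4 m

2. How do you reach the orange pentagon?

turn right 145°, forward 15.8 m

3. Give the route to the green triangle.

turn right 159°, forward 3.5 m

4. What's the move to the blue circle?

turn right 135°, forward 14.2 m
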